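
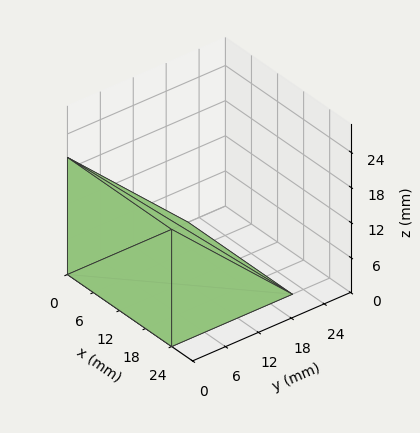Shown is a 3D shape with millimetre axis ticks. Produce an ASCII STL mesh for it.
Reading the render: the shape is a wedge (ramp): 24 × 22 mm base, rising to 20 mm along the y=0 edge and sloping linearly to z=0 at y=22 (dimensions read to the nearest mm from the axis ticks). For the STL, each face is triangulated and given an outward normal.

solid part
  facet normal 0.0000 0.0000 -1.0000
    outer loop
      vertex 24.00 22.00 0.00
      vertex 24.00 0.00 0.00
      vertex 0.00 0.00 0.00
    endloop
  endfacet
  facet normal 0.0000 0.0000 -1.0000
    outer loop
      vertex 0.00 22.00 0.00
      vertex 24.00 22.00 0.00
      vertex 0.00 0.00 0.00
    endloop
  endfacet
  facet normal 0.0000 -1.0000 0.0000
    outer loop
      vertex 0.00 0.00 0.00
      vertex 24.00 0.00 0.00
      vertex 24.00 0.00 20.00
    endloop
  endfacet
  facet normal 0.0000 -1.0000 0.0000
    outer loop
      vertex 0.00 0.00 0.00
      vertex 24.00 0.00 20.00
      vertex 0.00 0.00 20.00
    endloop
  endfacet
  facet normal 0.0000 0.6727 0.7399
    outer loop
      vertex 0.00 0.00 20.00
      vertex 24.00 0.00 20.00
      vertex 24.00 22.00 0.00
    endloop
  endfacet
  facet normal 0.0000 0.6727 0.7399
    outer loop
      vertex 0.00 0.00 20.00
      vertex 24.00 22.00 0.00
      vertex 0.00 22.00 0.00
    endloop
  endfacet
  facet normal -1.0000 0.0000 0.0000
    outer loop
      vertex 0.00 0.00 20.00
      vertex 0.00 22.00 0.00
      vertex 0.00 0.00 0.00
    endloop
  endfacet
  facet normal 1.0000 0.0000 0.0000
    outer loop
      vertex 24.00 0.00 0.00
      vertex 24.00 22.00 0.00
      vertex 24.00 0.00 20.00
    endloop
  endfacet
endsolid part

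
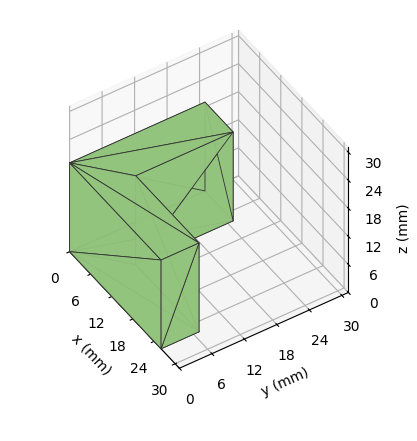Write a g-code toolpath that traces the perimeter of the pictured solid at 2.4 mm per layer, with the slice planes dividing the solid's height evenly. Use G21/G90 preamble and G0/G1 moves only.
Reading the render: the shape is an L-shaped prism: outer 26 × 25 mm, arm thicknesses ≈ 7 mm (horizontal) and 8 mm (vertical), extruded 19 mm in z (dimensions read to the nearest mm from the axis ticks). For the g-code, the solid's height is divided into equal slices at the stated Δz and each level perimeter traced with G1 moves after a G0 lift.

; perimeter-only toolpath
G21 ; units = mm
G90 ; absolute positioning
G28 ; home
; layer 1
G0 Z2.4
G0 X0.0 Y0.0
G1 X26.0 Y0.0
G1 X26.0 Y7.0
G1 X8.0 Y7.0
G1 X8.0 Y25.0
G1 X0.0 Y25.0
G1 X0.0 Y0.0
; layer 2
G0 Z4.8
G0 X0.0 Y0.0
G1 X26.0 Y0.0
G1 X26.0 Y7.0
G1 X8.0 Y7.0
G1 X8.0 Y25.0
G1 X0.0 Y25.0
G1 X0.0 Y0.0
; layer 3
G0 Z7.1
G0 X0.0 Y0.0
G1 X26.0 Y0.0
G1 X26.0 Y7.0
G1 X8.0 Y7.0
G1 X8.0 Y25.0
G1 X0.0 Y25.0
G1 X0.0 Y0.0
; layer 4
G0 Z9.5
G0 X0.0 Y0.0
G1 X26.0 Y0.0
G1 X26.0 Y7.0
G1 X8.0 Y7.0
G1 X8.0 Y25.0
G1 X0.0 Y25.0
G1 X0.0 Y0.0
; layer 5
G0 Z11.9
G0 X0.0 Y0.0
G1 X26.0 Y0.0
G1 X26.0 Y7.0
G1 X8.0 Y7.0
G1 X8.0 Y25.0
G1 X0.0 Y25.0
G1 X0.0 Y0.0
; layer 6
G0 Z14.2
G0 X0.0 Y0.0
G1 X26.0 Y0.0
G1 X26.0 Y7.0
G1 X8.0 Y7.0
G1 X8.0 Y25.0
G1 X0.0 Y25.0
G1 X0.0 Y0.0
; layer 7
G0 Z16.6
G0 X0.0 Y0.0
G1 X26.0 Y0.0
G1 X26.0 Y7.0
G1 X8.0 Y7.0
G1 X8.0 Y25.0
G1 X0.0 Y25.0
G1 X0.0 Y0.0
; layer 8
G0 Z19.0
G0 X0.0 Y0.0
G1 X26.0 Y0.0
G1 X26.0 Y7.0
G1 X8.0 Y7.0
G1 X8.0 Y25.0
G1 X0.0 Y25.0
G1 X0.0 Y0.0
M2 ; end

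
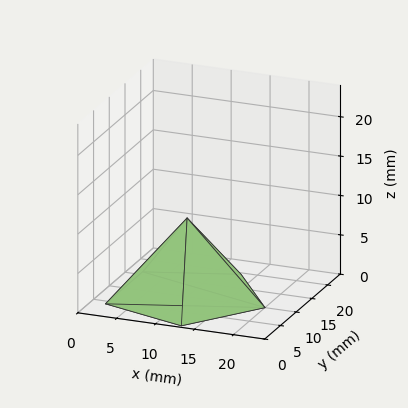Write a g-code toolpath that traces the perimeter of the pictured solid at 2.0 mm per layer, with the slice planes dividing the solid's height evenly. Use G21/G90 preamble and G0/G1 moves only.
Reading the render: the shape is a regular 5-sided pyramid, base circumscribed radius ≈ 10 mm, apex at z ≈ 10 mm (dimensions read to the nearest mm from the axis ticks). For the g-code, the solid's height is divided into equal slices at the stated Δz and each level perimeter traced with G1 moves after a G0 lift.

; perimeter-only toolpath
G21 ; units = mm
G90 ; absolute positioning
G28 ; home
; layer 1
G0 Z2.0
G0 X18.0 Y10.0
G1 X12.5 Y17.6
G1 X3.5 Y14.7
G1 X3.5 Y5.3
G1 X12.5 Y2.4
G1 X18.0 Y10.0
; layer 2
G0 Z4.0
G0 X16.0 Y10.0
G1 X11.9 Y15.7
G1 X5.1 Y13.5
G1 X5.1 Y6.5
G1 X11.9 Y4.3
G1 X16.0 Y10.0
; layer 3
G0 Z6.0
G0 X14.0 Y10.0
G1 X11.2 Y13.8
G1 X6.8 Y12.4
G1 X6.8 Y7.6
G1 X11.2 Y6.2
G1 X14.0 Y10.0
; layer 4
G0 Z8.0
G0 X12.0 Y10.0
G1 X10.6 Y11.9
G1 X8.4 Y11.2
G1 X8.4 Y8.8
G1 X10.6 Y8.1
G1 X12.0 Y10.0
M2 ; end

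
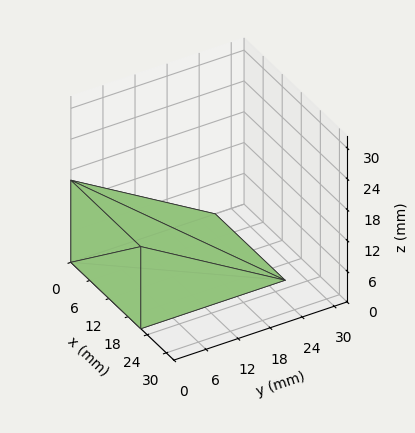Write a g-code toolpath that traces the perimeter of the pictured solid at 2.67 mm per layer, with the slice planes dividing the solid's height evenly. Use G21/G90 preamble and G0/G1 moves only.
Reading the render: the shape is a wedge (ramp): 22 × 27 mm base, rising to 16 mm along the y=0 edge and sloping linearly to z=0 at y=27 (dimensions read to the nearest mm from the axis ticks). For the g-code, the solid's height is divided into equal slices at the stated Δz and each level perimeter traced with G1 moves after a G0 lift.

; perimeter-only toolpath
G21 ; units = mm
G90 ; absolute positioning
G28 ; home
; layer 1
G0 Z2.67
G0 X0.00 Y0.00
G1 X22.00 Y0.00
G1 X22.00 Y22.50
G1 X0.00 Y22.50
G1 X0.00 Y0.00
; layer 2
G0 Z5.33
G0 X0.00 Y0.00
G1 X22.00 Y0.00
G1 X22.00 Y18.00
G1 X0.00 Y18.00
G1 X0.00 Y0.00
; layer 3
G0 Z8.00
G0 X0.00 Y0.00
G1 X22.00 Y0.00
G1 X22.00 Y13.50
G1 X0.00 Y13.50
G1 X0.00 Y0.00
; layer 4
G0 Z10.67
G0 X0.00 Y0.00
G1 X22.00 Y0.00
G1 X22.00 Y9.00
G1 X0.00 Y9.00
G1 X0.00 Y0.00
; layer 5
G0 Z13.33
G0 X0.00 Y0.00
G1 X22.00 Y0.00
G1 X22.00 Y4.50
G1 X0.00 Y4.50
G1 X0.00 Y0.00
M2 ; end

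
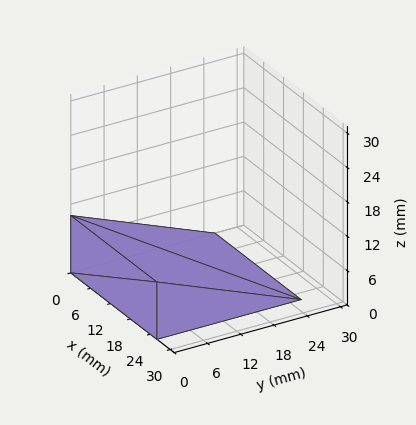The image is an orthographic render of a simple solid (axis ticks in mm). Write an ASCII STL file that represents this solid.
Reading the render: the shape is a wedge (ramp): 26 × 26 mm base, rising to 10 mm along the y=0 edge and sloping linearly to z=0 at y=26 (dimensions read to the nearest mm from the axis ticks). For the STL, each face is triangulated and given an outward normal.

solid part
  facet normal 0.0000 0.0000 -1.0000
    outer loop
      vertex 26.0 26.0 0.0
      vertex 26.0 0.0 0.0
      vertex 0.0 0.0 0.0
    endloop
  endfacet
  facet normal 0.0000 0.0000 -1.0000
    outer loop
      vertex 0.0 26.0 0.0
      vertex 26.0 26.0 0.0
      vertex 0.0 0.0 0.0
    endloop
  endfacet
  facet normal 0.0000 -1.0000 0.0000
    outer loop
      vertex 0.0 0.0 0.0
      vertex 26.0 0.0 0.0
      vertex 26.0 0.0 10.0
    endloop
  endfacet
  facet normal 0.0000 -1.0000 0.0000
    outer loop
      vertex 0.0 0.0 0.0
      vertex 26.0 0.0 10.0
      vertex 0.0 0.0 10.0
    endloop
  endfacet
  facet normal 0.0000 0.3590 0.9333
    outer loop
      vertex 0.0 0.0 10.0
      vertex 26.0 0.0 10.0
      vertex 26.0 26.0 0.0
    endloop
  endfacet
  facet normal 0.0000 0.3590 0.9333
    outer loop
      vertex 0.0 0.0 10.0
      vertex 26.0 26.0 0.0
      vertex 0.0 26.0 0.0
    endloop
  endfacet
  facet normal -1.0000 0.0000 0.0000
    outer loop
      vertex 0.0 0.0 10.0
      vertex 0.0 26.0 0.0
      vertex 0.0 0.0 0.0
    endloop
  endfacet
  facet normal 1.0000 0.0000 0.0000
    outer loop
      vertex 26.0 0.0 0.0
      vertex 26.0 26.0 0.0
      vertex 26.0 0.0 10.0
    endloop
  endfacet
endsolid part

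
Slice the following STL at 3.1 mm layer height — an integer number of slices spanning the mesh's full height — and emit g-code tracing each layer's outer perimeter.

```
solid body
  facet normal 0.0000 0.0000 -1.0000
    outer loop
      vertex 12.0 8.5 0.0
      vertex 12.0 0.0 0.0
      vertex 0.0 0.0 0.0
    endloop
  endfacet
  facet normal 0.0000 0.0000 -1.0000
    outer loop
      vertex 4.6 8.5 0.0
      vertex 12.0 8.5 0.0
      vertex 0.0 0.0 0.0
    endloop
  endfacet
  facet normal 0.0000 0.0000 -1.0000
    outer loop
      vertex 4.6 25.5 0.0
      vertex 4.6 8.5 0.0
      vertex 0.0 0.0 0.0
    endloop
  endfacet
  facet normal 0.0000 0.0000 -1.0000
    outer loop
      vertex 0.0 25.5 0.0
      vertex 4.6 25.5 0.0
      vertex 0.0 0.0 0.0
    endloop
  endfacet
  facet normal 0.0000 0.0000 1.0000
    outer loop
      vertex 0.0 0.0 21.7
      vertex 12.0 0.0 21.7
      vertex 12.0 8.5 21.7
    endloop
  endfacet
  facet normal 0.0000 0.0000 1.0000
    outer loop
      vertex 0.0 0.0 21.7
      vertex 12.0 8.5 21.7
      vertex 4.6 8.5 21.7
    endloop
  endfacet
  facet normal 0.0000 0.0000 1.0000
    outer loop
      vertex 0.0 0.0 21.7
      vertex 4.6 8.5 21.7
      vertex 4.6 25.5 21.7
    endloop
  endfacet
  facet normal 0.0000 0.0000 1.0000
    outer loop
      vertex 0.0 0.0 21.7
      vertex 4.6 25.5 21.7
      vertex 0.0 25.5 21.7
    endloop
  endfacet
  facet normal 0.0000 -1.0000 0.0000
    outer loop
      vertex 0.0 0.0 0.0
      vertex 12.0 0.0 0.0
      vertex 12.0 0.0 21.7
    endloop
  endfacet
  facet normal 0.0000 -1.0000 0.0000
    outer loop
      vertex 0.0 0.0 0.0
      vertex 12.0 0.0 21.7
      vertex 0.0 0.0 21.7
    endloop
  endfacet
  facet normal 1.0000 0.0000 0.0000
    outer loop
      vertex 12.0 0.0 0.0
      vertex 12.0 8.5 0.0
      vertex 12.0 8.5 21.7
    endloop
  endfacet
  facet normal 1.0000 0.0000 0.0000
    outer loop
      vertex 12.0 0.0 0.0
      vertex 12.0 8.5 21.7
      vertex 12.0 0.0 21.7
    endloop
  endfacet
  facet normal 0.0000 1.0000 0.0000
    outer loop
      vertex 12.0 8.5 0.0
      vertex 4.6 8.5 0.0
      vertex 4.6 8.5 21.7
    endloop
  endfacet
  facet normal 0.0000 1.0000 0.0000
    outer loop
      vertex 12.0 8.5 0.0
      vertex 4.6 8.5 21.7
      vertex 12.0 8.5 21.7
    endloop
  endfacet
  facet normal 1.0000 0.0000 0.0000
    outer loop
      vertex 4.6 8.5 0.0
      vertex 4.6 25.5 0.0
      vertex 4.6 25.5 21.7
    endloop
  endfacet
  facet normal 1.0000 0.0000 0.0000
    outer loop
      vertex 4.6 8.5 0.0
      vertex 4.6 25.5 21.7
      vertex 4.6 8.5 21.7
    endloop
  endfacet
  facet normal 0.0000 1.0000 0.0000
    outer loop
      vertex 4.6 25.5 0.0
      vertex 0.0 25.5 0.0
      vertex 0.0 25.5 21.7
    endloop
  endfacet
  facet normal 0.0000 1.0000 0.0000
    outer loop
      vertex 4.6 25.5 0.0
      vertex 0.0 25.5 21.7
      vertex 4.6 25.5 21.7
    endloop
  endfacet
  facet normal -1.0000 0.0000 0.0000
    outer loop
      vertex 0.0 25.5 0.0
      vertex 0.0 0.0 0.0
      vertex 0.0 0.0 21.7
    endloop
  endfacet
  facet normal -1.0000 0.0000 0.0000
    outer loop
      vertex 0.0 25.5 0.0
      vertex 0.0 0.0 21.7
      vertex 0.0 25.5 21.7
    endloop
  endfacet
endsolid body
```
; perimeter-only toolpath
G21 ; units = mm
G90 ; absolute positioning
G28 ; home
; layer 1
G0 Z3.1
G0 X0.0 Y0.0
G1 X12.0 Y0.0
G1 X12.0 Y8.5
G1 X4.6 Y8.5
G1 X4.6 Y25.5
G1 X0.0 Y25.5
G1 X0.0 Y0.0
; layer 2
G0 Z6.2
G0 X0.0 Y0.0
G1 X12.0 Y0.0
G1 X12.0 Y8.5
G1 X4.6 Y8.5
G1 X4.6 Y25.5
G1 X0.0 Y25.5
G1 X0.0 Y0.0
; layer 3
G0 Z9.3
G0 X0.0 Y0.0
G1 X12.0 Y0.0
G1 X12.0 Y8.5
G1 X4.6 Y8.5
G1 X4.6 Y25.5
G1 X0.0 Y25.5
G1 X0.0 Y0.0
; layer 4
G0 Z12.4
G0 X0.0 Y0.0
G1 X12.0 Y0.0
G1 X12.0 Y8.5
G1 X4.6 Y8.5
G1 X4.6 Y25.5
G1 X0.0 Y25.5
G1 X0.0 Y0.0
; layer 5
G0 Z15.5
G0 X0.0 Y0.0
G1 X12.0 Y0.0
G1 X12.0 Y8.5
G1 X4.6 Y8.5
G1 X4.6 Y25.5
G1 X0.0 Y25.5
G1 X0.0 Y0.0
; layer 6
G0 Z18.6
G0 X0.0 Y0.0
G1 X12.0 Y0.0
G1 X12.0 Y8.5
G1 X4.6 Y8.5
G1 X4.6 Y25.5
G1 X0.0 Y25.5
G1 X0.0 Y0.0
; layer 7
G0 Z21.7
G0 X0.0 Y0.0
G1 X12.0 Y0.0
G1 X12.0 Y8.5
G1 X4.6 Y8.5
G1 X4.6 Y25.5
G1 X0.0 Y25.5
G1 X0.0 Y0.0
M2 ; end

The solid is an L-shaped prism: outer 12 × 25.5 mm, arm thicknesses ≈ 8.5 mm (horizontal) and 4.6 mm (vertical), extruded 21.7 mm in z. Slicing at Δz = 3.1 mm — 7 equal slices spanning the solid's height, so layer i sits at z = i·h/7 — gives 7 non-empty perimeters. Each is a 6-segment closed polygon; G0 lifts to the layer z and rapids to the start vertex, then G1 traces the edges.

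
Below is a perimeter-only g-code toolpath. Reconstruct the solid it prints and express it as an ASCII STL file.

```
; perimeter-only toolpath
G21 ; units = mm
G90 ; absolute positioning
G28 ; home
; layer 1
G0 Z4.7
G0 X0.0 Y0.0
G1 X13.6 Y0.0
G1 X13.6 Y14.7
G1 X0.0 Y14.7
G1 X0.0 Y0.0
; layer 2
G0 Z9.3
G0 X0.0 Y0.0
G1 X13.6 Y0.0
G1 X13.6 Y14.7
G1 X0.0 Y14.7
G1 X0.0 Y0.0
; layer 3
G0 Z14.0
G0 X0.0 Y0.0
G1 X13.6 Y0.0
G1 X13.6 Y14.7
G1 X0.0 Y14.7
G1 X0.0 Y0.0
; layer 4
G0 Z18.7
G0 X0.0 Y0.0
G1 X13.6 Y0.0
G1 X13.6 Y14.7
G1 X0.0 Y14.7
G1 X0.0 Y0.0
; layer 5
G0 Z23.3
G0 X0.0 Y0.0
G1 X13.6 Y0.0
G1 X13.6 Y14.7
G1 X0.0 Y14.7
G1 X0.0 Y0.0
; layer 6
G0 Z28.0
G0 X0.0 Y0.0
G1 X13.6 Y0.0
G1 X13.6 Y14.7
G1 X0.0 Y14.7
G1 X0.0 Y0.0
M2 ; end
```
solid part
  facet normal 0.0000 0.0000 -1.0000
    outer loop
      vertex 13.6 14.7 0.0
      vertex 13.6 0.0 0.0
      vertex 0.0 0.0 0.0
    endloop
  endfacet
  facet normal 0.0000 0.0000 -1.0000
    outer loop
      vertex 0.0 14.7 0.0
      vertex 13.6 14.7 0.0
      vertex 0.0 0.0 0.0
    endloop
  endfacet
  facet normal 0.0000 0.0000 1.0000
    outer loop
      vertex 0.0 0.0 28.0
      vertex 13.6 0.0 28.0
      vertex 13.6 14.7 28.0
    endloop
  endfacet
  facet normal 0.0000 0.0000 1.0000
    outer loop
      vertex 0.0 0.0 28.0
      vertex 13.6 14.7 28.0
      vertex 0.0 14.7 28.0
    endloop
  endfacet
  facet normal 0.0000 -1.0000 0.0000
    outer loop
      vertex 0.0 0.0 0.0
      vertex 13.6 0.0 0.0
      vertex 13.6 0.0 28.0
    endloop
  endfacet
  facet normal 0.0000 -1.0000 0.0000
    outer loop
      vertex 0.0 0.0 0.0
      vertex 13.6 0.0 28.0
      vertex 0.0 0.0 28.0
    endloop
  endfacet
  facet normal 0.0000 1.0000 0.0000
    outer loop
      vertex 13.6 14.7 28.0
      vertex 13.6 14.7 0.0
      vertex 0.0 14.7 0.0
    endloop
  endfacet
  facet normal 0.0000 1.0000 0.0000
    outer loop
      vertex 0.0 14.7 28.0
      vertex 13.6 14.7 28.0
      vertex 0.0 14.7 0.0
    endloop
  endfacet
  facet normal -1.0000 0.0000 0.0000
    outer loop
      vertex 0.0 14.7 28.0
      vertex 0.0 14.7 0.0
      vertex 0.0 0.0 0.0
    endloop
  endfacet
  facet normal -1.0000 0.0000 0.0000
    outer loop
      vertex 0.0 0.0 28.0
      vertex 0.0 14.7 28.0
      vertex 0.0 0.0 0.0
    endloop
  endfacet
  facet normal 1.0000 0.0000 0.0000
    outer loop
      vertex 13.6 0.0 0.0
      vertex 13.6 14.7 0.0
      vertex 13.6 14.7 28.0
    endloop
  endfacet
  facet normal 1.0000 0.0000 0.0000
    outer loop
      vertex 13.6 0.0 0.0
      vertex 13.6 14.7 28.0
      vertex 13.6 0.0 28.0
    endloop
  endfacet
endsolid part

The G0 Z moves step by Δz≈4.7 mm. Every layer's G1 loop is the same polygon, so the solid is a straight extrusion of it from z=0 to z≈28. Closing with flat bottom and top caps and triangulating gives 12 facets — a rectangular box, roughly 13.6 × 14.7 mm footprint and 28 mm tall.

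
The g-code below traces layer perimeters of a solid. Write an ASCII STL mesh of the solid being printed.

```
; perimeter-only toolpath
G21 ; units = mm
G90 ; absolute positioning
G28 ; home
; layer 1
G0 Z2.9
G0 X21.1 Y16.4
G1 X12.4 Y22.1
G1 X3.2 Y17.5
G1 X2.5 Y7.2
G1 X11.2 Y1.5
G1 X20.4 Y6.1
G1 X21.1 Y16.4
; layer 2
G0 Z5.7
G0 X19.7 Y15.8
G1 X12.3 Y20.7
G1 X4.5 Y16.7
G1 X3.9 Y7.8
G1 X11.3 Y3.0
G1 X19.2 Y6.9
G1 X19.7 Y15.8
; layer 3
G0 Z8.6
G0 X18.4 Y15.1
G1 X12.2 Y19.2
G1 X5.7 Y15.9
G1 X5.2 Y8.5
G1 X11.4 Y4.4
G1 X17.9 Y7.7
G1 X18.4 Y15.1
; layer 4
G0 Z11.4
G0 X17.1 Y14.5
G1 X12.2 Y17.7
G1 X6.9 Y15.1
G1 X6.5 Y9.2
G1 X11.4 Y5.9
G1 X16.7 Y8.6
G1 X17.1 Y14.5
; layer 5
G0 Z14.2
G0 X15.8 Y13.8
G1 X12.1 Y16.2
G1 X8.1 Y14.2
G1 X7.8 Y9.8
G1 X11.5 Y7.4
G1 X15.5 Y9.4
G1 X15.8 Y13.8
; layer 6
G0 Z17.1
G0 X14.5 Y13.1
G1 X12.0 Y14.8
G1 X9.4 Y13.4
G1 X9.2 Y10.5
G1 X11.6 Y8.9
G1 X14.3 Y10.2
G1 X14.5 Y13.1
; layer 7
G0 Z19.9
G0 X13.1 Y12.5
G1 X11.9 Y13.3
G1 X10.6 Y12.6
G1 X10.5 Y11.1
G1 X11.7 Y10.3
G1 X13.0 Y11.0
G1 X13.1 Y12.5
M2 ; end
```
solid part
  facet normal 0.0000 0.0000 -1.0000
    outer loop
      vertex 2.0 18.3 0.0
      vertex 12.5 23.6 0.0
      vertex 22.4 17.1 0.0
    endloop
  endfacet
  facet normal 0.0000 0.0000 -1.0000
    outer loop
      vertex 1.2 6.5 0.0
      vertex 2.0 18.3 0.0
      vertex 22.4 17.1 0.0
    endloop
  endfacet
  facet normal 0.0000 0.0000 -1.0000
    outer loop
      vertex 11.1 0.0 0.0
      vertex 1.2 6.5 0.0
      vertex 22.4 17.1 0.0
    endloop
  endfacet
  facet normal 0.0000 0.0000 -1.0000
    outer loop
      vertex 21.6 5.3 0.0
      vertex 11.1 0.0 0.0
      vertex 22.4 17.1 0.0
    endloop
  endfacet
  facet normal 0.5006 0.7624 0.4100
    outer loop
      vertex 22.4 17.1 0.0
      vertex 12.5 23.6 0.0
      vertex 11.8 11.8 22.8
    endloop
  endfacet
  facet normal -0.4112 0.8146 0.4090
    outer loop
      vertex 12.5 23.6 0.0
      vertex 2.0 18.3 0.0
      vertex 11.8 11.8 22.8
    endloop
  endfacet
  facet normal -0.9105 0.0617 0.4089
    outer loop
      vertex 2.0 18.3 0.0
      vertex 1.2 6.5 0.0
      vertex 11.8 11.8 22.8
    endloop
  endfacet
  facet normal -0.5006 -0.7624 0.4100
    outer loop
      vertex 1.2 6.5 0.0
      vertex 11.1 0.0 0.0
      vertex 11.8 11.8 22.8
    endloop
  endfacet
  facet normal 0.4112 -0.8146 0.4090
    outer loop
      vertex 11.1 0.0 0.0
      vertex 21.6 5.3 0.0
      vertex 11.8 11.8 22.8
    endloop
  endfacet
  facet normal 0.9105 -0.0617 0.4089
    outer loop
      vertex 21.6 5.3 0.0
      vertex 22.4 17.1 0.0
      vertex 11.8 11.8 22.8
    endloop
  endfacet
endsolid part

The G0 Z moves step by Δz≈2.9 mm. The G1 loops shrink linearly with z, so the solid tapers from its base footprint up to z≈22.8. Closing with a flat bottom cap and the tapered top and triangulating gives 10 facets — a regular 6-sided pyramid, base circumscribed radius ≈ 11.8 mm, apex at z ≈ 22.8 mm.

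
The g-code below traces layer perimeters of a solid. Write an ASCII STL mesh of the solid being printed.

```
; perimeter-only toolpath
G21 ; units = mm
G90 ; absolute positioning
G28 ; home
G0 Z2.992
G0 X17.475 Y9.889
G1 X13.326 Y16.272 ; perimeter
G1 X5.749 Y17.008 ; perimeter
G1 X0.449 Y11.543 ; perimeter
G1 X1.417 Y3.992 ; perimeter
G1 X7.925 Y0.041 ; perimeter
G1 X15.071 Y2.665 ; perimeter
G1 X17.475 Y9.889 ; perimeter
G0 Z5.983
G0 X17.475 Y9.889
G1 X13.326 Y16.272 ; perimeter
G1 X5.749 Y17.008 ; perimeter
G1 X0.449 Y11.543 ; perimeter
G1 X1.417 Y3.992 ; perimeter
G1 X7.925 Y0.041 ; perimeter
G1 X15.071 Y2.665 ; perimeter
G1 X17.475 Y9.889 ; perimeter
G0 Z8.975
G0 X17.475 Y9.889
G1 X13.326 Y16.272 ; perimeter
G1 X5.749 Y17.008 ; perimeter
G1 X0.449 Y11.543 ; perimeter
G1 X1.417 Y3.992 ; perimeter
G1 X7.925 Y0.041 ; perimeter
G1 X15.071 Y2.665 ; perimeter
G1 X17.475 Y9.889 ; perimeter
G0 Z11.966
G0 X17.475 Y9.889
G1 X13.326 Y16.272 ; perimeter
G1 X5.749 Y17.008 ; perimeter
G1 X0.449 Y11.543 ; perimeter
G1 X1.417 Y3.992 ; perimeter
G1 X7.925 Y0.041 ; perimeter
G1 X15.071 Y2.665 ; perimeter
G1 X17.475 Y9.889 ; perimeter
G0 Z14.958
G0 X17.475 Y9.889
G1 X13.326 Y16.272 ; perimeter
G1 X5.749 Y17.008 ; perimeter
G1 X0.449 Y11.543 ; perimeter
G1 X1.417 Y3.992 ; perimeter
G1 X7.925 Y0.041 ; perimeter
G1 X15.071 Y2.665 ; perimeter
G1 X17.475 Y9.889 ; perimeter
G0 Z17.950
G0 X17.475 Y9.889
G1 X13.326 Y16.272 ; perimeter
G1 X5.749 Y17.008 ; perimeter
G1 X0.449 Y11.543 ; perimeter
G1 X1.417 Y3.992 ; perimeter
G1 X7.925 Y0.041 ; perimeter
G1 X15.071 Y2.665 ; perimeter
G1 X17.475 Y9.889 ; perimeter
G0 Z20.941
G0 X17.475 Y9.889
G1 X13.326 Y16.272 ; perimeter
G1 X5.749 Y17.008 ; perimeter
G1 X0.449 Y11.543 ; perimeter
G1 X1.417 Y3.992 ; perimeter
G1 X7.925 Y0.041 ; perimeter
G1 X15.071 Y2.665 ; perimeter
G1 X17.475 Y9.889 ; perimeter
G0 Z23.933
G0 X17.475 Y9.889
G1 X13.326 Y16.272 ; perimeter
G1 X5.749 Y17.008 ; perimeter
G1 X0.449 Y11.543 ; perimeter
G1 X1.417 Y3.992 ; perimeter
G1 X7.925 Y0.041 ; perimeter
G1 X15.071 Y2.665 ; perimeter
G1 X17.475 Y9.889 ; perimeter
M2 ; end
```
solid part
  facet normal 0.0000 0.0000 -1.0000
    outer loop
      vertex 5.749 17.008 0.000
      vertex 13.326 16.272 0.000
      vertex 17.475 9.889 0.000
    endloop
  endfacet
  facet normal 0.0000 0.0000 -1.0000
    outer loop
      vertex 0.449 11.543 0.000
      vertex 5.749 17.008 0.000
      vertex 17.475 9.889 0.000
    endloop
  endfacet
  facet normal 0.0000 0.0000 -1.0000
    outer loop
      vertex 1.417 3.992 0.000
      vertex 0.449 11.543 0.000
      vertex 17.475 9.889 0.000
    endloop
  endfacet
  facet normal 0.0000 0.0000 -1.0000
    outer loop
      vertex 7.925 0.041 0.000
      vertex 1.417 3.992 0.000
      vertex 17.475 9.889 0.000
    endloop
  endfacet
  facet normal 0.0000 0.0000 -1.0000
    outer loop
      vertex 15.071 2.665 0.000
      vertex 7.925 0.041 0.000
      vertex 17.475 9.889 0.000
    endloop
  endfacet
  facet normal 0.0000 0.0000 1.0000
    outer loop
      vertex 17.475 9.889 23.933
      vertex 13.326 16.272 23.933
      vertex 5.749 17.008 23.933
    endloop
  endfacet
  facet normal 0.0000 0.0000 1.0000
    outer loop
      vertex 17.475 9.889 23.933
      vertex 5.749 17.008 23.933
      vertex 0.449 11.543 23.933
    endloop
  endfacet
  facet normal 0.0000 0.0000 1.0000
    outer loop
      vertex 17.475 9.889 23.933
      vertex 0.449 11.543 23.933
      vertex 1.417 3.992 23.933
    endloop
  endfacet
  facet normal 0.0000 0.0000 1.0000
    outer loop
      vertex 17.475 9.889 23.933
      vertex 1.417 3.992 23.933
      vertex 7.925 0.041 23.933
    endloop
  endfacet
  facet normal 0.0000 0.0000 1.0000
    outer loop
      vertex 17.475 9.889 23.933
      vertex 7.925 0.041 23.933
      vertex 15.071 2.665 23.933
    endloop
  endfacet
  facet normal 0.8384 0.5450 0.0000
    outer loop
      vertex 17.475 9.889 0.000
      vertex 13.326 16.272 0.000
      vertex 13.326 16.272 23.933
    endloop
  endfacet
  facet normal 0.8384 0.5450 0.0000
    outer loop
      vertex 17.475 9.889 0.000
      vertex 13.326 16.272 23.933
      vertex 17.475 9.889 23.933
    endloop
  endfacet
  facet normal 0.0967 0.9953 0.0000
    outer loop
      vertex 13.326 16.272 0.000
      vertex 5.749 17.008 0.000
      vertex 5.749 17.008 23.933
    endloop
  endfacet
  facet normal 0.0967 0.9953 0.0000
    outer loop
      vertex 13.326 16.272 0.000
      vertex 5.749 17.008 23.933
      vertex 13.326 16.272 23.933
    endloop
  endfacet
  facet normal -0.7179 0.6962 0.0000
    outer loop
      vertex 5.749 17.008 0.000
      vertex 0.449 11.543 0.000
      vertex 0.449 11.543 23.933
    endloop
  endfacet
  facet normal -0.7179 0.6962 0.0000
    outer loop
      vertex 5.749 17.008 0.000
      vertex 0.449 11.543 23.933
      vertex 5.749 17.008 23.933
    endloop
  endfacet
  facet normal -0.9919 -0.1272 0.0000
    outer loop
      vertex 0.449 11.543 0.000
      vertex 1.417 3.992 0.000
      vertex 1.417 3.992 23.933
    endloop
  endfacet
  facet normal -0.9919 -0.1272 0.0000
    outer loop
      vertex 0.449 11.543 0.000
      vertex 1.417 3.992 23.933
      vertex 0.449 11.543 23.933
    endloop
  endfacet
  facet normal -0.5190 -0.8548 0.0000
    outer loop
      vertex 1.417 3.992 0.000
      vertex 7.925 0.041 0.000
      vertex 7.925 0.041 23.933
    endloop
  endfacet
  facet normal -0.5190 -0.8548 0.0000
    outer loop
      vertex 1.417 3.992 0.000
      vertex 7.925 0.041 23.933
      vertex 1.417 3.992 23.933
    endloop
  endfacet
  facet normal 0.3447 -0.9387 0.0000
    outer loop
      vertex 7.925 0.041 0.000
      vertex 15.071 2.665 0.000
      vertex 15.071 2.665 23.933
    endloop
  endfacet
  facet normal 0.3447 -0.9387 0.0000
    outer loop
      vertex 7.925 0.041 0.000
      vertex 15.071 2.665 23.933
      vertex 7.925 0.041 23.933
    endloop
  endfacet
  facet normal 0.9488 -0.3158 0.0000
    outer loop
      vertex 15.071 2.665 0.000
      vertex 17.475 9.889 0.000
      vertex 17.475 9.889 23.933
    endloop
  endfacet
  facet normal 0.9488 -0.3158 0.0000
    outer loop
      vertex 15.071 2.665 0.000
      vertex 17.475 9.889 23.933
      vertex 15.071 2.665 23.933
    endloop
  endfacet
endsolid part

The G0 Z moves step by Δz≈2.992 mm. Every layer's G1 loop is the same polygon, so the solid is a straight extrusion of it from z=0 to z≈23.9. Closing with flat bottom and top caps and triangulating gives 24 facets — a regular 7-sided prism (a cylinder approximated with 7 flat sides), circumscribed radius ≈ 8.77 mm, height ≈ 23.9 mm.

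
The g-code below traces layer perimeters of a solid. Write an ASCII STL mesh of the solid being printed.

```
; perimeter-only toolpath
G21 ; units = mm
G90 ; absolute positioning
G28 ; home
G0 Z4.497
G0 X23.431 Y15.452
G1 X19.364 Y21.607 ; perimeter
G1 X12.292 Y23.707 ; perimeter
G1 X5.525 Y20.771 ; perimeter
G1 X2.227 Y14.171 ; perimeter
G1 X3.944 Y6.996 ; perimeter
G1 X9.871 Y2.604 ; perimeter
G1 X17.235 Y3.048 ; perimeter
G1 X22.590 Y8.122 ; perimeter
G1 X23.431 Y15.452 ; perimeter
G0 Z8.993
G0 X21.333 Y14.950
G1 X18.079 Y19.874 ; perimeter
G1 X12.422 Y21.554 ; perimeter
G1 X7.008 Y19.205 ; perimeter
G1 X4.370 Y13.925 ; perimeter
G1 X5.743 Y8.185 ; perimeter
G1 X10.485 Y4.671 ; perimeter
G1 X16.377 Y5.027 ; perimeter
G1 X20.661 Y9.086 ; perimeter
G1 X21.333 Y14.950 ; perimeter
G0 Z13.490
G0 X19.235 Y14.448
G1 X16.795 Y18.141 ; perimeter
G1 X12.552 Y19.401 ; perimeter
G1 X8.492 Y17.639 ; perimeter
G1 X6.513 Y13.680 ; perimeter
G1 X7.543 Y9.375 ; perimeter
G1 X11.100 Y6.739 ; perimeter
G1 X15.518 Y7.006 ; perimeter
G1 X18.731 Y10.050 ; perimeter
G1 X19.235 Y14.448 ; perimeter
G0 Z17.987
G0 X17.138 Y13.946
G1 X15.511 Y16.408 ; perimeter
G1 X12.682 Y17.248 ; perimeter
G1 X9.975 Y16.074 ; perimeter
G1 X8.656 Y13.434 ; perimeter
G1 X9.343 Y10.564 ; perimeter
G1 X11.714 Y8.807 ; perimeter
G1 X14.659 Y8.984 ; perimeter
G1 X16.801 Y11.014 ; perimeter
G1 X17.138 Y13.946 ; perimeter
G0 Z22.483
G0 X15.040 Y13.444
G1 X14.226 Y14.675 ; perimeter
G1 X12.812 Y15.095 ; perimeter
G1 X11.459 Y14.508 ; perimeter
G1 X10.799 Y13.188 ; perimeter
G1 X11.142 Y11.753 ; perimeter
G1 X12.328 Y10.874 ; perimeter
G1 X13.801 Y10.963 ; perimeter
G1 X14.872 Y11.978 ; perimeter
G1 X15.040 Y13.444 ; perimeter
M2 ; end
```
solid part
  facet normal 0.0000 0.0000 -1.0000
    outer loop
      vertex 12.162 25.860 0.000
      vertex 20.648 23.340 0.000
      vertex 25.529 15.954 0.000
    endloop
  endfacet
  facet normal 0.0000 0.0000 -1.0000
    outer loop
      vertex 4.041 22.337 0.000
      vertex 12.162 25.860 0.000
      vertex 25.529 15.954 0.000
    endloop
  endfacet
  facet normal 0.0000 0.0000 -1.0000
    outer loop
      vertex 0.084 14.417 0.000
      vertex 4.041 22.337 0.000
      vertex 25.529 15.954 0.000
    endloop
  endfacet
  facet normal 0.0000 0.0000 -1.0000
    outer loop
      vertex 2.144 5.807 0.000
      vertex 0.084 14.417 0.000
      vertex 25.529 15.954 0.000
    endloop
  endfacet
  facet normal 0.0000 0.0000 -1.0000
    outer loop
      vertex 9.257 0.536 0.000
      vertex 2.144 5.807 0.000
      vertex 25.529 15.954 0.000
    endloop
  endfacet
  facet normal 0.0000 0.0000 -1.0000
    outer loop
      vertex 18.094 1.069 0.000
      vertex 9.257 0.536 0.000
      vertex 25.529 15.954 0.000
    endloop
  endfacet
  facet normal 0.0000 0.0000 -1.0000
    outer loop
      vertex 24.520 7.158 0.000
      vertex 18.094 1.069 0.000
      vertex 25.529 15.954 0.000
    endloop
  endfacet
  facet normal 0.7606 0.5026 0.4109
    outer loop
      vertex 25.529 15.954 0.000
      vertex 20.648 23.340 0.000
      vertex 12.942 12.942 26.980
    endloop
  endfacet
  facet normal 0.2595 0.8739 0.4109
    outer loop
      vertex 20.648 23.340 0.000
      vertex 12.162 25.860 0.000
      vertex 12.942 12.942 26.980
    endloop
  endfacet
  facet normal -0.3628 0.8364 0.4109
    outer loop
      vertex 12.162 25.860 0.000
      vertex 4.041 22.337 0.000
      vertex 12.942 12.942 26.980
    endloop
  endfacet
  facet normal -0.8155 0.4075 0.4109
    outer loop
      vertex 4.041 22.337 0.000
      vertex 0.084 14.417 0.000
      vertex 12.942 12.942 26.980
    endloop
  endfacet
  facet normal -0.8866 -0.2121 0.4110
    outer loop
      vertex 0.084 14.417 0.000
      vertex 2.144 5.807 0.000
      vertex 12.942 12.942 26.980
    endloop
  endfacet
  facet normal -0.5428 -0.7325 0.4109
    outer loop
      vertex 2.144 5.807 0.000
      vertex 9.257 0.536 0.000
      vertex 12.942 12.942 26.980
    endloop
  endfacet
  facet normal 0.0549 -0.9100 0.4109
    outer loop
      vertex 9.257 0.536 0.000
      vertex 18.094 1.069 0.000
      vertex 12.942 12.942 26.980
    endloop
  endfacet
  facet normal 0.6271 -0.6618 0.4110
    outer loop
      vertex 18.094 1.069 0.000
      vertex 24.520 7.158 0.000
      vertex 12.942 12.942 26.980
    endloop
  endfacet
  facet normal 0.9057 -0.1039 0.4109
    outer loop
      vertex 24.520 7.158 0.000
      vertex 25.529 15.954 0.000
      vertex 12.942 12.942 26.980
    endloop
  endfacet
endsolid part

The G0 Z moves step by Δz≈4.497 mm. The G1 loops shrink linearly with z, so the solid tapers from its base footprint up to z≈27. Closing with a flat bottom cap and the tapered top and triangulating gives 16 facets — a regular 9-sided pyramid, base circumscribed radius ≈ 12.9 mm, apex at z ≈ 27 mm.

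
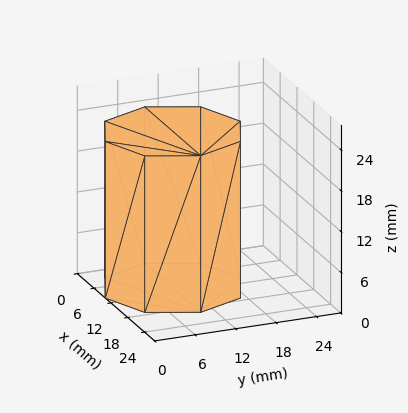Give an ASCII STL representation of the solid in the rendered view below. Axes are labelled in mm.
Reading the render: the shape is a regular 8-sided prism (a cylinder approximated with 8 flat sides), circumscribed radius ≈ 10 mm, height ≈ 23 mm (dimensions read to the nearest mm from the axis ticks). For the STL, each face is triangulated and given an outward normal.

solid part
  facet normal 0.0000 0.0000 -1.0000
    outer loop
      vertex 10.0 20.0 0.0
      vertex 17.1 17.1 0.0
      vertex 20.0 10.0 0.0
    endloop
  endfacet
  facet normal 0.0000 0.0000 -1.0000
    outer loop
      vertex 2.9 17.1 0.0
      vertex 10.0 20.0 0.0
      vertex 20.0 10.0 0.0
    endloop
  endfacet
  facet normal 0.0000 0.0000 -1.0000
    outer loop
      vertex 0.0 10.0 0.0
      vertex 2.9 17.1 0.0
      vertex 20.0 10.0 0.0
    endloop
  endfacet
  facet normal 0.0000 0.0000 -1.0000
    outer loop
      vertex 2.9 2.9 0.0
      vertex 0.0 10.0 0.0
      vertex 20.0 10.0 0.0
    endloop
  endfacet
  facet normal 0.0000 0.0000 -1.0000
    outer loop
      vertex 10.0 0.0 0.0
      vertex 2.9 2.9 0.0
      vertex 20.0 10.0 0.0
    endloop
  endfacet
  facet normal 0.0000 0.0000 -1.0000
    outer loop
      vertex 17.1 2.9 0.0
      vertex 10.0 0.0 0.0
      vertex 20.0 10.0 0.0
    endloop
  endfacet
  facet normal 0.0000 0.0000 1.0000
    outer loop
      vertex 20.0 10.0 23.0
      vertex 17.1 17.1 23.0
      vertex 10.0 20.0 23.0
    endloop
  endfacet
  facet normal 0.0000 0.0000 1.0000
    outer loop
      vertex 20.0 10.0 23.0
      vertex 10.0 20.0 23.0
      vertex 2.9 17.1 23.0
    endloop
  endfacet
  facet normal 0.0000 0.0000 1.0000
    outer loop
      vertex 20.0 10.0 23.0
      vertex 2.9 17.1 23.0
      vertex 0.0 10.0 23.0
    endloop
  endfacet
  facet normal 0.0000 0.0000 1.0000
    outer loop
      vertex 20.0 10.0 23.0
      vertex 0.0 10.0 23.0
      vertex 2.9 2.9 23.0
    endloop
  endfacet
  facet normal 0.0000 0.0000 1.0000
    outer loop
      vertex 20.0 10.0 23.0
      vertex 2.9 2.9 23.0
      vertex 10.0 0.0 23.0
    endloop
  endfacet
  facet normal 0.0000 0.0000 1.0000
    outer loop
      vertex 20.0 10.0 23.0
      vertex 10.0 0.0 23.0
      vertex 17.1 2.9 23.0
    endloop
  endfacet
  facet normal 0.9258 0.3781 0.0000
    outer loop
      vertex 20.0 10.0 0.0
      vertex 17.1 17.1 0.0
      vertex 17.1 17.1 23.0
    endloop
  endfacet
  facet normal 0.9258 0.3781 0.0000
    outer loop
      vertex 20.0 10.0 0.0
      vertex 17.1 17.1 23.0
      vertex 20.0 10.0 23.0
    endloop
  endfacet
  facet normal 0.3781 0.9258 0.0000
    outer loop
      vertex 17.1 17.1 0.0
      vertex 10.0 20.0 0.0
      vertex 10.0 20.0 23.0
    endloop
  endfacet
  facet normal 0.3781 0.9258 0.0000
    outer loop
      vertex 17.1 17.1 0.0
      vertex 10.0 20.0 23.0
      vertex 17.1 17.1 23.0
    endloop
  endfacet
  facet normal -0.3781 0.9258 0.0000
    outer loop
      vertex 10.0 20.0 0.0
      vertex 2.9 17.1 0.0
      vertex 2.9 17.1 23.0
    endloop
  endfacet
  facet normal -0.3781 0.9258 0.0000
    outer loop
      vertex 10.0 20.0 0.0
      vertex 2.9 17.1 23.0
      vertex 10.0 20.0 23.0
    endloop
  endfacet
  facet normal -0.9258 0.3781 0.0000
    outer loop
      vertex 2.9 17.1 0.0
      vertex 0.0 10.0 0.0
      vertex 0.0 10.0 23.0
    endloop
  endfacet
  facet normal -0.9258 0.3781 0.0000
    outer loop
      vertex 2.9 17.1 0.0
      vertex 0.0 10.0 23.0
      vertex 2.9 17.1 23.0
    endloop
  endfacet
  facet normal -0.9258 -0.3781 0.0000
    outer loop
      vertex 0.0 10.0 0.0
      vertex 2.9 2.9 0.0
      vertex 2.9 2.9 23.0
    endloop
  endfacet
  facet normal -0.9258 -0.3781 0.0000
    outer loop
      vertex 0.0 10.0 0.0
      vertex 2.9 2.9 23.0
      vertex 0.0 10.0 23.0
    endloop
  endfacet
  facet normal -0.3781 -0.9258 0.0000
    outer loop
      vertex 2.9 2.9 0.0
      vertex 10.0 0.0 0.0
      vertex 10.0 0.0 23.0
    endloop
  endfacet
  facet normal -0.3781 -0.9258 0.0000
    outer loop
      vertex 2.9 2.9 0.0
      vertex 10.0 0.0 23.0
      vertex 2.9 2.9 23.0
    endloop
  endfacet
  facet normal 0.3781 -0.9258 0.0000
    outer loop
      vertex 10.0 0.0 0.0
      vertex 17.1 2.9 0.0
      vertex 17.1 2.9 23.0
    endloop
  endfacet
  facet normal 0.3781 -0.9258 0.0000
    outer loop
      vertex 10.0 0.0 0.0
      vertex 17.1 2.9 23.0
      vertex 10.0 0.0 23.0
    endloop
  endfacet
  facet normal 0.9258 -0.3781 0.0000
    outer loop
      vertex 17.1 2.9 0.0
      vertex 20.0 10.0 0.0
      vertex 20.0 10.0 23.0
    endloop
  endfacet
  facet normal 0.9258 -0.3781 0.0000
    outer loop
      vertex 17.1 2.9 0.0
      vertex 20.0 10.0 23.0
      vertex 17.1 2.9 23.0
    endloop
  endfacet
endsolid part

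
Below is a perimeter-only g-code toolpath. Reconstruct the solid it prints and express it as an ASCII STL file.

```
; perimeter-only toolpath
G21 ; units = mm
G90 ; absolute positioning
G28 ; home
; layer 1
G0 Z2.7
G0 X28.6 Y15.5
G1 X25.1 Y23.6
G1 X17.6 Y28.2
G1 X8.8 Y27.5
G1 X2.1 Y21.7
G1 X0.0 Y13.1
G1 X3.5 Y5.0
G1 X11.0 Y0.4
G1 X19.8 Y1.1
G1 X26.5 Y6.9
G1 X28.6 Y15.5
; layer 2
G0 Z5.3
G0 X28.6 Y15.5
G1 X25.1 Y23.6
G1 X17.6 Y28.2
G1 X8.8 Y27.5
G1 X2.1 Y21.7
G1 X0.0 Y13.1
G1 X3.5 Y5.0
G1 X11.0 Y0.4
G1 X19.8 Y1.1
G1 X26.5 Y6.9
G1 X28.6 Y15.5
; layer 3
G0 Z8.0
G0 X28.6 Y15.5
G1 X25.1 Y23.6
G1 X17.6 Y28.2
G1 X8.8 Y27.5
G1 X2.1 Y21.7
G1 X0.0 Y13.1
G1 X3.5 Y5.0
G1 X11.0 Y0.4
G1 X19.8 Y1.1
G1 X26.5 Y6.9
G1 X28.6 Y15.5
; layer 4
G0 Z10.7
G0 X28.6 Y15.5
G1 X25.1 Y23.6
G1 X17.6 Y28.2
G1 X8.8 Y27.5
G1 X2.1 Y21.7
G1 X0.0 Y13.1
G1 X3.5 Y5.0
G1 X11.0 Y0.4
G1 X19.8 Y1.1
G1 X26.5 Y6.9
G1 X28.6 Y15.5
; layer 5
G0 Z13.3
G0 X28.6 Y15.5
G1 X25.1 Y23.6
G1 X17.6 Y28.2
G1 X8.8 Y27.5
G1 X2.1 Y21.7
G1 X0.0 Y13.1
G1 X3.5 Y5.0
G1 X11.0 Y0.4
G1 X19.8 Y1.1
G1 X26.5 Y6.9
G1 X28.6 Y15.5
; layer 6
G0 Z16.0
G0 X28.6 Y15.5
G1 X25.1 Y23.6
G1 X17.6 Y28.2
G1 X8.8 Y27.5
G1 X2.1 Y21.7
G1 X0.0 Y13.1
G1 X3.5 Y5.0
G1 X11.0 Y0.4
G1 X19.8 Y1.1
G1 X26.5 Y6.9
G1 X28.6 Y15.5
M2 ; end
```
solid part
  facet normal 0.0000 0.0000 -1.0000
    outer loop
      vertex 17.6 28.2 0.0
      vertex 25.1 23.6 0.0
      vertex 28.6 15.5 0.0
    endloop
  endfacet
  facet normal 0.0000 0.0000 -1.0000
    outer loop
      vertex 8.8 27.5 0.0
      vertex 17.6 28.2 0.0
      vertex 28.6 15.5 0.0
    endloop
  endfacet
  facet normal 0.0000 0.0000 -1.0000
    outer loop
      vertex 2.1 21.7 0.0
      vertex 8.8 27.5 0.0
      vertex 28.6 15.5 0.0
    endloop
  endfacet
  facet normal 0.0000 0.0000 -1.0000
    outer loop
      vertex 0.0 13.1 0.0
      vertex 2.1 21.7 0.0
      vertex 28.6 15.5 0.0
    endloop
  endfacet
  facet normal 0.0000 0.0000 -1.0000
    outer loop
      vertex 3.5 5.0 0.0
      vertex 0.0 13.1 0.0
      vertex 28.6 15.5 0.0
    endloop
  endfacet
  facet normal 0.0000 0.0000 -1.0000
    outer loop
      vertex 11.0 0.4 0.0
      vertex 3.5 5.0 0.0
      vertex 28.6 15.5 0.0
    endloop
  endfacet
  facet normal 0.0000 0.0000 -1.0000
    outer loop
      vertex 19.8 1.1 0.0
      vertex 11.0 0.4 0.0
      vertex 28.6 15.5 0.0
    endloop
  endfacet
  facet normal 0.0000 0.0000 -1.0000
    outer loop
      vertex 26.5 6.9 0.0
      vertex 19.8 1.1 0.0
      vertex 28.6 15.5 0.0
    endloop
  endfacet
  facet normal 0.0000 0.0000 1.0000
    outer loop
      vertex 28.6 15.5 16.0
      vertex 25.1 23.6 16.0
      vertex 17.6 28.2 16.0
    endloop
  endfacet
  facet normal 0.0000 0.0000 1.0000
    outer loop
      vertex 28.6 15.5 16.0
      vertex 17.6 28.2 16.0
      vertex 8.8 27.5 16.0
    endloop
  endfacet
  facet normal 0.0000 0.0000 1.0000
    outer loop
      vertex 28.6 15.5 16.0
      vertex 8.8 27.5 16.0
      vertex 2.1 21.7 16.0
    endloop
  endfacet
  facet normal 0.0000 0.0000 1.0000
    outer loop
      vertex 28.6 15.5 16.0
      vertex 2.1 21.7 16.0
      vertex 0.0 13.1 16.0
    endloop
  endfacet
  facet normal 0.0000 0.0000 1.0000
    outer loop
      vertex 28.6 15.5 16.0
      vertex 0.0 13.1 16.0
      vertex 3.5 5.0 16.0
    endloop
  endfacet
  facet normal 0.0000 0.0000 1.0000
    outer loop
      vertex 28.6 15.5 16.0
      vertex 3.5 5.0 16.0
      vertex 11.0 0.4 16.0
    endloop
  endfacet
  facet normal 0.0000 0.0000 1.0000
    outer loop
      vertex 28.6 15.5 16.0
      vertex 11.0 0.4 16.0
      vertex 19.8 1.1 16.0
    endloop
  endfacet
  facet normal 0.0000 0.0000 1.0000
    outer loop
      vertex 28.6 15.5 16.0
      vertex 19.8 1.1 16.0
      vertex 26.5 6.9 16.0
    endloop
  endfacet
  facet normal 0.9180 0.3967 0.0000
    outer loop
      vertex 28.6 15.5 0.0
      vertex 25.1 23.6 0.0
      vertex 25.1 23.6 16.0
    endloop
  endfacet
  facet normal 0.9180 0.3967 0.0000
    outer loop
      vertex 28.6 15.5 0.0
      vertex 25.1 23.6 16.0
      vertex 28.6 15.5 16.0
    endloop
  endfacet
  facet normal 0.5228 0.8524 0.0000
    outer loop
      vertex 25.1 23.6 0.0
      vertex 17.6 28.2 0.0
      vertex 17.6 28.2 16.0
    endloop
  endfacet
  facet normal 0.5228 0.8524 0.0000
    outer loop
      vertex 25.1 23.6 0.0
      vertex 17.6 28.2 16.0
      vertex 25.1 23.6 16.0
    endloop
  endfacet
  facet normal -0.0793 0.9969 0.0000
    outer loop
      vertex 17.6 28.2 0.0
      vertex 8.8 27.5 0.0
      vertex 8.8 27.5 16.0
    endloop
  endfacet
  facet normal -0.0793 0.9969 0.0000
    outer loop
      vertex 17.6 28.2 0.0
      vertex 8.8 27.5 16.0
      vertex 17.6 28.2 16.0
    endloop
  endfacet
  facet normal -0.6545 0.7561 0.0000
    outer loop
      vertex 8.8 27.5 0.0
      vertex 2.1 21.7 0.0
      vertex 2.1 21.7 16.0
    endloop
  endfacet
  facet normal -0.6545 0.7561 0.0000
    outer loop
      vertex 8.8 27.5 0.0
      vertex 2.1 21.7 16.0
      vertex 8.8 27.5 16.0
    endloop
  endfacet
  facet normal -0.9715 0.2372 0.0000
    outer loop
      vertex 2.1 21.7 0.0
      vertex 0.0 13.1 0.0
      vertex 0.0 13.1 16.0
    endloop
  endfacet
  facet normal -0.9715 0.2372 0.0000
    outer loop
      vertex 2.1 21.7 0.0
      vertex 0.0 13.1 16.0
      vertex 2.1 21.7 16.0
    endloop
  endfacet
  facet normal -0.9180 -0.3967 0.0000
    outer loop
      vertex 0.0 13.1 0.0
      vertex 3.5 5.0 0.0
      vertex 3.5 5.0 16.0
    endloop
  endfacet
  facet normal -0.9180 -0.3967 0.0000
    outer loop
      vertex 0.0 13.1 0.0
      vertex 3.5 5.0 16.0
      vertex 0.0 13.1 16.0
    endloop
  endfacet
  facet normal -0.5228 -0.8524 0.0000
    outer loop
      vertex 3.5 5.0 0.0
      vertex 11.0 0.4 0.0
      vertex 11.0 0.4 16.0
    endloop
  endfacet
  facet normal -0.5228 -0.8524 0.0000
    outer loop
      vertex 3.5 5.0 0.0
      vertex 11.0 0.4 16.0
      vertex 3.5 5.0 16.0
    endloop
  endfacet
  facet normal 0.0793 -0.9969 0.0000
    outer loop
      vertex 11.0 0.4 0.0
      vertex 19.8 1.1 0.0
      vertex 19.8 1.1 16.0
    endloop
  endfacet
  facet normal 0.0793 -0.9969 0.0000
    outer loop
      vertex 11.0 0.4 0.0
      vertex 19.8 1.1 16.0
      vertex 11.0 0.4 16.0
    endloop
  endfacet
  facet normal 0.6545 -0.7561 0.0000
    outer loop
      vertex 19.8 1.1 0.0
      vertex 26.5 6.9 0.0
      vertex 26.5 6.9 16.0
    endloop
  endfacet
  facet normal 0.6545 -0.7561 0.0000
    outer loop
      vertex 19.8 1.1 0.0
      vertex 26.5 6.9 16.0
      vertex 19.8 1.1 16.0
    endloop
  endfacet
  facet normal 0.9715 -0.2372 0.0000
    outer loop
      vertex 26.5 6.9 0.0
      vertex 28.6 15.5 0.0
      vertex 28.6 15.5 16.0
    endloop
  endfacet
  facet normal 0.9715 -0.2372 0.0000
    outer loop
      vertex 26.5 6.9 0.0
      vertex 28.6 15.5 16.0
      vertex 26.5 6.9 16.0
    endloop
  endfacet
endsolid part

The G0 Z moves step by Δz≈2.7 mm. Every layer's G1 loop is the same polygon, so the solid is a straight extrusion of it from z=0 to z≈16. Closing with flat bottom and top caps and triangulating gives 36 facets — a regular 10-sided prism (a cylinder approximated with 10 flat sides), circumscribed radius ≈ 14.3 mm, height ≈ 16 mm.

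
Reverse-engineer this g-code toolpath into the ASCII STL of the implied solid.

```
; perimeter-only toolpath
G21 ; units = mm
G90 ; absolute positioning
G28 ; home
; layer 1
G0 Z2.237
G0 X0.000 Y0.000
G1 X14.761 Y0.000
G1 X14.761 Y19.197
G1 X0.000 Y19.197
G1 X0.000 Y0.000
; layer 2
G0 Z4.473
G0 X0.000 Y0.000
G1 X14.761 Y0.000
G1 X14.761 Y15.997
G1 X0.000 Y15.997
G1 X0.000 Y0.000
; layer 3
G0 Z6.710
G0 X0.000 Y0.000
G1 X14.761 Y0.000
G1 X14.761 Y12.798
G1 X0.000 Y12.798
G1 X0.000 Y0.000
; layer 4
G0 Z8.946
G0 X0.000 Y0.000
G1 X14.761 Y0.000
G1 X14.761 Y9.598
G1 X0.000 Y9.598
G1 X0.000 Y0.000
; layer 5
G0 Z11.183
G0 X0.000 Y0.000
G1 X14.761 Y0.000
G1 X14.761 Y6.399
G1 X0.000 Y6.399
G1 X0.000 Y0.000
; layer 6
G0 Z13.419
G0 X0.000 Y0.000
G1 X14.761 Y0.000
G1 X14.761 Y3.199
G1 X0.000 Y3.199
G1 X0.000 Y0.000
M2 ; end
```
solid part
  facet normal 0.0000 0.0000 -1.0000
    outer loop
      vertex 14.761 22.396 0.000
      vertex 14.761 0.000 0.000
      vertex 0.000 0.000 0.000
    endloop
  endfacet
  facet normal 0.0000 0.0000 -1.0000
    outer loop
      vertex 0.000 22.396 0.000
      vertex 14.761 22.396 0.000
      vertex 0.000 0.000 0.000
    endloop
  endfacet
  facet normal 0.0000 -1.0000 0.0000
    outer loop
      vertex 0.000 0.000 0.000
      vertex 14.761 0.000 0.000
      vertex 14.761 0.000 15.656
    endloop
  endfacet
  facet normal 0.0000 -1.0000 0.0000
    outer loop
      vertex 0.000 0.000 0.000
      vertex 14.761 0.000 15.656
      vertex 0.000 0.000 15.656
    endloop
  endfacet
  facet normal 0.0000 0.5729 0.8196
    outer loop
      vertex 0.000 0.000 15.656
      vertex 14.761 0.000 15.656
      vertex 14.761 22.396 0.000
    endloop
  endfacet
  facet normal 0.0000 0.5729 0.8196
    outer loop
      vertex 0.000 0.000 15.656
      vertex 14.761 22.396 0.000
      vertex 0.000 22.396 0.000
    endloop
  endfacet
  facet normal -1.0000 0.0000 0.0000
    outer loop
      vertex 0.000 0.000 15.656
      vertex 0.000 22.396 0.000
      vertex 0.000 0.000 0.000
    endloop
  endfacet
  facet normal 1.0000 0.0000 0.0000
    outer loop
      vertex 14.761 0.000 0.000
      vertex 14.761 22.396 0.000
      vertex 14.761 0.000 15.656
    endloop
  endfacet
endsolid part

The G0 Z moves step by Δz≈2.237 mm. The G1 loops shrink linearly with z, so the solid tapers from its base footprint up to z≈15.7. Closing with a flat bottom cap and the tapered top and triangulating gives 8 facets — a wedge (ramp): 14.8 × 22.4 mm base, rising to 15.7 mm along the y=0 edge and sloping linearly to z=0 at y=22.4.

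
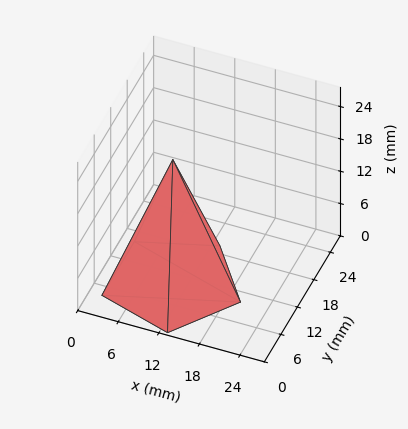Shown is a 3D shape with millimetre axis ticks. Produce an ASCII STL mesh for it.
Reading the render: the shape is a regular 5-sided pyramid, base circumscribed radius ≈ 10 mm, apex at z ≈ 23 mm (dimensions read to the nearest mm from the axis ticks). For the STL, each face is triangulated and given an outward normal.

solid part
  facet normal 0.0000 0.0000 -1.0000
    outer loop
      vertex 1.910 15.878 0.000
      vertex 13.090 19.511 0.000
      vertex 20.000 10.000 0.000
    endloop
  endfacet
  facet normal 0.0000 0.0000 -1.0000
    outer loop
      vertex 1.910 4.122 0.000
      vertex 1.910 15.878 0.000
      vertex 20.000 10.000 0.000
    endloop
  endfacet
  facet normal 0.0000 0.0000 -1.0000
    outer loop
      vertex 13.090 0.489 0.000
      vertex 1.910 4.122 0.000
      vertex 20.000 10.000 0.000
    endloop
  endfacet
  facet normal 0.7632 0.5545 0.3318
    outer loop
      vertex 20.000 10.000 0.000
      vertex 13.090 19.511 0.000
      vertex 10.000 10.000 23.000
    endloop
  endfacet
  facet normal -0.2915 0.8972 0.3318
    outer loop
      vertex 13.090 19.511 0.000
      vertex 1.910 15.878 0.000
      vertex 10.000 10.000 23.000
    endloop
  endfacet
  facet normal -0.9433 0.0000 0.3318
    outer loop
      vertex 1.910 15.878 0.000
      vertex 1.910 4.122 0.000
      vertex 10.000 10.000 23.000
    endloop
  endfacet
  facet normal -0.2915 -0.8972 0.3318
    outer loop
      vertex 1.910 4.122 0.000
      vertex 13.090 0.489 0.000
      vertex 10.000 10.000 23.000
    endloop
  endfacet
  facet normal 0.7632 -0.5545 0.3318
    outer loop
      vertex 13.090 0.489 0.000
      vertex 20.000 10.000 0.000
      vertex 10.000 10.000 23.000
    endloop
  endfacet
endsolid part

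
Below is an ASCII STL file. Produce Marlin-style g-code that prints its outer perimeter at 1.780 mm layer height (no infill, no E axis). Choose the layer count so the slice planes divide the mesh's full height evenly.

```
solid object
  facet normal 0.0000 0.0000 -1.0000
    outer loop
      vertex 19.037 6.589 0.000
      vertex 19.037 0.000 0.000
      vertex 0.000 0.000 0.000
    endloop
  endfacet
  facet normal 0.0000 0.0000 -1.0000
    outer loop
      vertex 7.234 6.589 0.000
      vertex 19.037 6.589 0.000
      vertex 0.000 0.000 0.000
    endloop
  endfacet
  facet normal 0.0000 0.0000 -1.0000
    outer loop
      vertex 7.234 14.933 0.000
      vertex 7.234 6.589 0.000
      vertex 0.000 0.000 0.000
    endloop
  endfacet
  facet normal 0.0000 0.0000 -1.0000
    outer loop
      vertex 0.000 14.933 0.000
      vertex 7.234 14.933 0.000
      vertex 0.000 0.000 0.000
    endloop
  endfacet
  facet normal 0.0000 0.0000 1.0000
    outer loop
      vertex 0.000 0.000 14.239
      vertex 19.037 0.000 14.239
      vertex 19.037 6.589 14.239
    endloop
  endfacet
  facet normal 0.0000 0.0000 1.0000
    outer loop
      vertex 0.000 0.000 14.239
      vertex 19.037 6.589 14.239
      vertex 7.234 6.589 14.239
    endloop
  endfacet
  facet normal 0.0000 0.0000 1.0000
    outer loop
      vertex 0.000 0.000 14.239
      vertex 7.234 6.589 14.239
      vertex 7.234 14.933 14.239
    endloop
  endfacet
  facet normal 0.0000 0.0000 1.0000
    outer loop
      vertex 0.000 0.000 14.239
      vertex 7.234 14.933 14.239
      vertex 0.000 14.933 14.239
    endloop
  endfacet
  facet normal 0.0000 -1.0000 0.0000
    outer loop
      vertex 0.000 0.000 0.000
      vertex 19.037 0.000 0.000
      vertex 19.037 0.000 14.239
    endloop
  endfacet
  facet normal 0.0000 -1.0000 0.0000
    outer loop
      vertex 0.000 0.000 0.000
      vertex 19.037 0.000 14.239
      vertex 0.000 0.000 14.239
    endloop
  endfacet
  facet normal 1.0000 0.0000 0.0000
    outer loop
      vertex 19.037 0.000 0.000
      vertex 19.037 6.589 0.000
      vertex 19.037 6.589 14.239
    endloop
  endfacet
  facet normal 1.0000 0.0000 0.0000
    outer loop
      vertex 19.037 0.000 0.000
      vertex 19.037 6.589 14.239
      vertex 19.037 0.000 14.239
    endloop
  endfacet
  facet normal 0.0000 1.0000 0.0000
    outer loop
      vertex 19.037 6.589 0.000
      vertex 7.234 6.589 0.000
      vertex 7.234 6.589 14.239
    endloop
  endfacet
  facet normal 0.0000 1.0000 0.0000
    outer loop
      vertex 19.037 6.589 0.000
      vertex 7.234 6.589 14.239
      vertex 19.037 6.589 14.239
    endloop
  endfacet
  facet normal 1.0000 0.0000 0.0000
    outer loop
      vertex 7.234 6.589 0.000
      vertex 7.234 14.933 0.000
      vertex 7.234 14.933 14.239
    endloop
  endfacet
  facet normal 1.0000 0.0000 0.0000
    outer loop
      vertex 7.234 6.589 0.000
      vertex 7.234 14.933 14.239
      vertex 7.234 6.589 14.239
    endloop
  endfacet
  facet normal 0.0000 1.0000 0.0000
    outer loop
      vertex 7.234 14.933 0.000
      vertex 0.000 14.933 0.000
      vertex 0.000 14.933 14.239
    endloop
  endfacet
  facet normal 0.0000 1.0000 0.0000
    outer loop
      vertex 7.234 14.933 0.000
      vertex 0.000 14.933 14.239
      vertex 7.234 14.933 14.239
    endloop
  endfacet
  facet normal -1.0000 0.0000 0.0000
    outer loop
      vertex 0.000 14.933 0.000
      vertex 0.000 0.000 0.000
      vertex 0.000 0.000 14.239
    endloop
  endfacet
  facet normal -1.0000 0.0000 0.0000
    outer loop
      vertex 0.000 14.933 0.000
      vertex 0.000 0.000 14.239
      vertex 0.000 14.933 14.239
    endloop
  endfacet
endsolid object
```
; perimeter-only toolpath
G21 ; units = mm
G90 ; absolute positioning
G28 ; home
; layer 1
G0 Z1.780
G0 X0.000 Y0.000
G1 X19.037 Y0.000
G1 X19.037 Y6.589
G1 X7.234 Y6.589
G1 X7.234 Y14.933
G1 X0.000 Y14.933
G1 X0.000 Y0.000
; layer 2
G0 Z3.560
G0 X0.000 Y0.000
G1 X19.037 Y0.000
G1 X19.037 Y6.589
G1 X7.234 Y6.589
G1 X7.234 Y14.933
G1 X0.000 Y14.933
G1 X0.000 Y0.000
; layer 3
G0 Z5.340
G0 X0.000 Y0.000
G1 X19.037 Y0.000
G1 X19.037 Y6.589
G1 X7.234 Y6.589
G1 X7.234 Y14.933
G1 X0.000 Y14.933
G1 X0.000 Y0.000
; layer 4
G0 Z7.120
G0 X0.000 Y0.000
G1 X19.037 Y0.000
G1 X19.037 Y6.589
G1 X7.234 Y6.589
G1 X7.234 Y14.933
G1 X0.000 Y14.933
G1 X0.000 Y0.000
; layer 5
G0 Z8.899
G0 X0.000 Y0.000
G1 X19.037 Y0.000
G1 X19.037 Y6.589
G1 X7.234 Y6.589
G1 X7.234 Y14.933
G1 X0.000 Y14.933
G1 X0.000 Y0.000
; layer 6
G0 Z10.679
G0 X0.000 Y0.000
G1 X19.037 Y0.000
G1 X19.037 Y6.589
G1 X7.234 Y6.589
G1 X7.234 Y14.933
G1 X0.000 Y14.933
G1 X0.000 Y0.000
; layer 7
G0 Z12.459
G0 X0.000 Y0.000
G1 X19.037 Y0.000
G1 X19.037 Y6.589
G1 X7.234 Y6.589
G1 X7.234 Y14.933
G1 X0.000 Y14.933
G1 X0.000 Y0.000
; layer 8
G0 Z14.239
G0 X0.000 Y0.000
G1 X19.037 Y0.000
G1 X19.037 Y6.589
G1 X7.234 Y6.589
G1 X7.234 Y14.933
G1 X0.000 Y14.933
G1 X0.000 Y0.000
M2 ; end

The solid is an L-shaped prism: outer 19 × 14.9 mm, arm thicknesses ≈ 6.59 mm (horizontal) and 7.23 mm (vertical), extruded 14.2 mm in z. Slicing at Δz = 1.780 mm — 8 equal slices spanning the solid's height, so layer i sits at z = i·h/8 — gives 8 non-empty perimeters. Each is a 6-segment closed polygon; G0 lifts to the layer z and rapids to the start vertex, then G1 traces the edges.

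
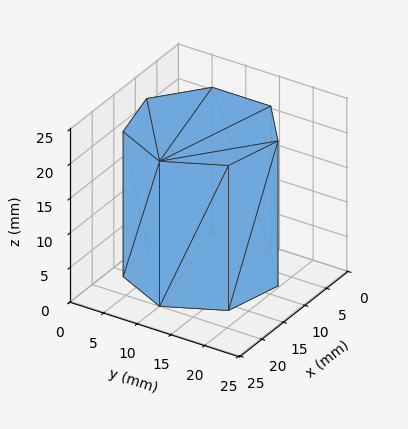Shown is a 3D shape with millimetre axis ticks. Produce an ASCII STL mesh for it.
Reading the render: the shape is a regular 7-sided prism (a cylinder approximated with 7 flat sides), circumscribed radius ≈ 10 mm, height ≈ 21 mm (dimensions read to the nearest mm from the axis ticks). For the STL, each face is triangulated and given an outward normal.

solid part
  facet normal 0.0000 0.0000 -1.0000
    outer loop
      vertex 7.775 19.749 0.000
      vertex 16.235 17.818 0.000
      vertex 20.000 10.000 0.000
    endloop
  endfacet
  facet normal 0.0000 0.0000 -1.0000
    outer loop
      vertex 0.990 14.339 0.000
      vertex 7.775 19.749 0.000
      vertex 20.000 10.000 0.000
    endloop
  endfacet
  facet normal 0.0000 0.0000 -1.0000
    outer loop
      vertex 0.990 5.661 0.000
      vertex 0.990 14.339 0.000
      vertex 20.000 10.000 0.000
    endloop
  endfacet
  facet normal 0.0000 0.0000 -1.0000
    outer loop
      vertex 7.775 0.251 0.000
      vertex 0.990 5.661 0.000
      vertex 20.000 10.000 0.000
    endloop
  endfacet
  facet normal 0.0000 0.0000 -1.0000
    outer loop
      vertex 16.235 2.182 0.000
      vertex 7.775 0.251 0.000
      vertex 20.000 10.000 0.000
    endloop
  endfacet
  facet normal 0.0000 0.0000 1.0000
    outer loop
      vertex 20.000 10.000 21.000
      vertex 16.235 17.818 21.000
      vertex 7.775 19.749 21.000
    endloop
  endfacet
  facet normal 0.0000 0.0000 1.0000
    outer loop
      vertex 20.000 10.000 21.000
      vertex 7.775 19.749 21.000
      vertex 0.990 14.339 21.000
    endloop
  endfacet
  facet normal 0.0000 0.0000 1.0000
    outer loop
      vertex 20.000 10.000 21.000
      vertex 0.990 14.339 21.000
      vertex 0.990 5.661 21.000
    endloop
  endfacet
  facet normal 0.0000 0.0000 1.0000
    outer loop
      vertex 20.000 10.000 21.000
      vertex 0.990 5.661 21.000
      vertex 7.775 0.251 21.000
    endloop
  endfacet
  facet normal 0.0000 0.0000 1.0000
    outer loop
      vertex 20.000 10.000 21.000
      vertex 7.775 0.251 21.000
      vertex 16.235 2.182 21.000
    endloop
  endfacet
  facet normal 0.9010 0.4339 0.0000
    outer loop
      vertex 20.000 10.000 0.000
      vertex 16.235 17.818 0.000
      vertex 16.235 17.818 21.000
    endloop
  endfacet
  facet normal 0.9010 0.4339 0.0000
    outer loop
      vertex 20.000 10.000 0.000
      vertex 16.235 17.818 21.000
      vertex 20.000 10.000 21.000
    endloop
  endfacet
  facet normal 0.2225 0.9749 0.0000
    outer loop
      vertex 16.235 17.818 0.000
      vertex 7.775 19.749 0.000
      vertex 7.775 19.749 21.000
    endloop
  endfacet
  facet normal 0.2225 0.9749 0.0000
    outer loop
      vertex 16.235 17.818 0.000
      vertex 7.775 19.749 21.000
      vertex 16.235 17.818 21.000
    endloop
  endfacet
  facet normal -0.6234 0.7819 0.0000
    outer loop
      vertex 7.775 19.749 0.000
      vertex 0.990 14.339 0.000
      vertex 0.990 14.339 21.000
    endloop
  endfacet
  facet normal -0.6234 0.7819 0.0000
    outer loop
      vertex 7.775 19.749 0.000
      vertex 0.990 14.339 21.000
      vertex 7.775 19.749 21.000
    endloop
  endfacet
  facet normal -1.0000 0.0000 0.0000
    outer loop
      vertex 0.990 14.339 0.000
      vertex 0.990 5.661 0.000
      vertex 0.990 5.661 21.000
    endloop
  endfacet
  facet normal -1.0000 0.0000 0.0000
    outer loop
      vertex 0.990 14.339 0.000
      vertex 0.990 5.661 21.000
      vertex 0.990 14.339 21.000
    endloop
  endfacet
  facet normal -0.6234 -0.7819 0.0000
    outer loop
      vertex 0.990 5.661 0.000
      vertex 7.775 0.251 0.000
      vertex 7.775 0.251 21.000
    endloop
  endfacet
  facet normal -0.6234 -0.7819 0.0000
    outer loop
      vertex 0.990 5.661 0.000
      vertex 7.775 0.251 21.000
      vertex 0.990 5.661 21.000
    endloop
  endfacet
  facet normal 0.2225 -0.9749 0.0000
    outer loop
      vertex 7.775 0.251 0.000
      vertex 16.235 2.182 0.000
      vertex 16.235 2.182 21.000
    endloop
  endfacet
  facet normal 0.2225 -0.9749 0.0000
    outer loop
      vertex 7.775 0.251 0.000
      vertex 16.235 2.182 21.000
      vertex 7.775 0.251 21.000
    endloop
  endfacet
  facet normal 0.9010 -0.4339 0.0000
    outer loop
      vertex 16.235 2.182 0.000
      vertex 20.000 10.000 0.000
      vertex 20.000 10.000 21.000
    endloop
  endfacet
  facet normal 0.9010 -0.4339 0.0000
    outer loop
      vertex 16.235 2.182 0.000
      vertex 20.000 10.000 21.000
      vertex 16.235 2.182 21.000
    endloop
  endfacet
endsolid part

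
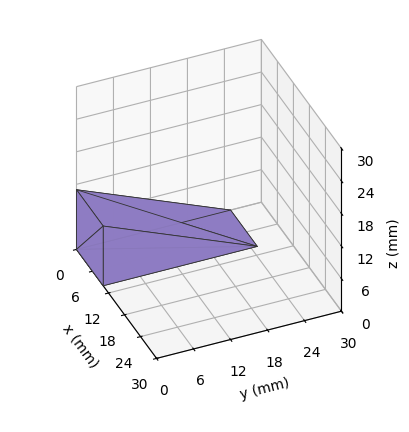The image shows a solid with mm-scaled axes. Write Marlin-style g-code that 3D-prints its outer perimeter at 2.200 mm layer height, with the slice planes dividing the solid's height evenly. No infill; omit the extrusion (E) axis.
Reading the render: the shape is a wedge (ramp): 10 × 25 mm base, rising to 11 mm along the y=0 edge and sloping linearly to z=0 at y=25 (dimensions read to the nearest mm from the axis ticks). For the g-code, the solid's height is divided into equal slices at the stated Δz and each level perimeter traced with G1 moves after a G0 lift.

; perimeter-only toolpath
G21 ; units = mm
G90 ; absolute positioning
G28 ; home
; layer 1
G0 Z2.200
G0 X0.000 Y0.000
G1 X10.000 Y0.000
G1 X10.000 Y20.000
G1 X0.000 Y20.000
G1 X0.000 Y0.000
; layer 2
G0 Z4.400
G0 X0.000 Y0.000
G1 X10.000 Y0.000
G1 X10.000 Y15.000
G1 X0.000 Y15.000
G1 X0.000 Y0.000
; layer 3
G0 Z6.600
G0 X0.000 Y0.000
G1 X10.000 Y0.000
G1 X10.000 Y10.000
G1 X0.000 Y10.000
G1 X0.000 Y0.000
; layer 4
G0 Z8.800
G0 X0.000 Y0.000
G1 X10.000 Y0.000
G1 X10.000 Y5.000
G1 X0.000 Y5.000
G1 X0.000 Y0.000
M2 ; end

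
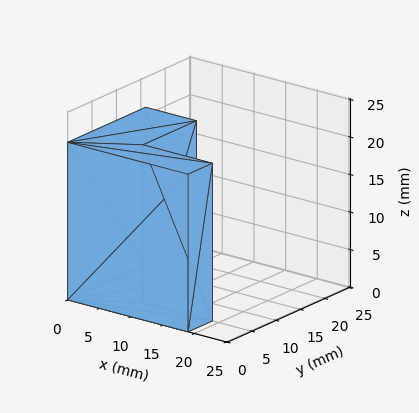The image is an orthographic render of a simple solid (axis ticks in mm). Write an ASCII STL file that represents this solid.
Reading the render: the shape is an L-shaped prism: outer 19 × 16 mm, arm thicknesses ≈ 5 mm (horizontal) and 8 mm (vertical), extruded 21 mm in z (dimensions read to the nearest mm from the axis ticks). For the STL, each face is triangulated and given an outward normal.

solid part
  facet normal 0.0000 0.0000 -1.0000
    outer loop
      vertex 19.0 5.0 0.0
      vertex 19.0 0.0 0.0
      vertex 0.0 0.0 0.0
    endloop
  endfacet
  facet normal 0.0000 0.0000 -1.0000
    outer loop
      vertex 8.0 5.0 0.0
      vertex 19.0 5.0 0.0
      vertex 0.0 0.0 0.0
    endloop
  endfacet
  facet normal 0.0000 0.0000 -1.0000
    outer loop
      vertex 8.0 16.0 0.0
      vertex 8.0 5.0 0.0
      vertex 0.0 0.0 0.0
    endloop
  endfacet
  facet normal 0.0000 0.0000 -1.0000
    outer loop
      vertex 0.0 16.0 0.0
      vertex 8.0 16.0 0.0
      vertex 0.0 0.0 0.0
    endloop
  endfacet
  facet normal 0.0000 0.0000 1.0000
    outer loop
      vertex 0.0 0.0 21.0
      vertex 19.0 0.0 21.0
      vertex 19.0 5.0 21.0
    endloop
  endfacet
  facet normal 0.0000 0.0000 1.0000
    outer loop
      vertex 0.0 0.0 21.0
      vertex 19.0 5.0 21.0
      vertex 8.0 5.0 21.0
    endloop
  endfacet
  facet normal 0.0000 0.0000 1.0000
    outer loop
      vertex 0.0 0.0 21.0
      vertex 8.0 5.0 21.0
      vertex 8.0 16.0 21.0
    endloop
  endfacet
  facet normal 0.0000 0.0000 1.0000
    outer loop
      vertex 0.0 0.0 21.0
      vertex 8.0 16.0 21.0
      vertex 0.0 16.0 21.0
    endloop
  endfacet
  facet normal 0.0000 -1.0000 0.0000
    outer loop
      vertex 0.0 0.0 0.0
      vertex 19.0 0.0 0.0
      vertex 19.0 0.0 21.0
    endloop
  endfacet
  facet normal 0.0000 -1.0000 0.0000
    outer loop
      vertex 0.0 0.0 0.0
      vertex 19.0 0.0 21.0
      vertex 0.0 0.0 21.0
    endloop
  endfacet
  facet normal 1.0000 0.0000 0.0000
    outer loop
      vertex 19.0 0.0 0.0
      vertex 19.0 5.0 0.0
      vertex 19.0 5.0 21.0
    endloop
  endfacet
  facet normal 1.0000 0.0000 0.0000
    outer loop
      vertex 19.0 0.0 0.0
      vertex 19.0 5.0 21.0
      vertex 19.0 0.0 21.0
    endloop
  endfacet
  facet normal 0.0000 1.0000 0.0000
    outer loop
      vertex 19.0 5.0 0.0
      vertex 8.0 5.0 0.0
      vertex 8.0 5.0 21.0
    endloop
  endfacet
  facet normal 0.0000 1.0000 0.0000
    outer loop
      vertex 19.0 5.0 0.0
      vertex 8.0 5.0 21.0
      vertex 19.0 5.0 21.0
    endloop
  endfacet
  facet normal 1.0000 0.0000 0.0000
    outer loop
      vertex 8.0 5.0 0.0
      vertex 8.0 16.0 0.0
      vertex 8.0 16.0 21.0
    endloop
  endfacet
  facet normal 1.0000 0.0000 0.0000
    outer loop
      vertex 8.0 5.0 0.0
      vertex 8.0 16.0 21.0
      vertex 8.0 5.0 21.0
    endloop
  endfacet
  facet normal 0.0000 1.0000 0.0000
    outer loop
      vertex 8.0 16.0 0.0
      vertex 0.0 16.0 0.0
      vertex 0.0 16.0 21.0
    endloop
  endfacet
  facet normal 0.0000 1.0000 0.0000
    outer loop
      vertex 8.0 16.0 0.0
      vertex 0.0 16.0 21.0
      vertex 8.0 16.0 21.0
    endloop
  endfacet
  facet normal -1.0000 0.0000 0.0000
    outer loop
      vertex 0.0 16.0 0.0
      vertex 0.0 0.0 0.0
      vertex 0.0 0.0 21.0
    endloop
  endfacet
  facet normal -1.0000 0.0000 0.0000
    outer loop
      vertex 0.0 16.0 0.0
      vertex 0.0 0.0 21.0
      vertex 0.0 16.0 21.0
    endloop
  endfacet
endsolid part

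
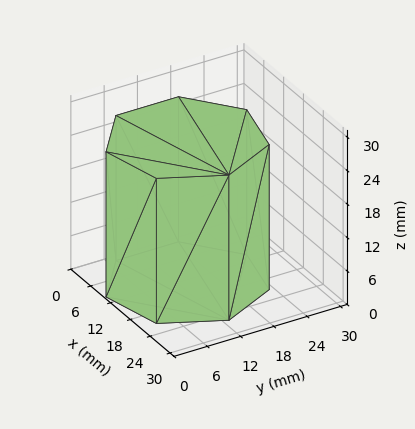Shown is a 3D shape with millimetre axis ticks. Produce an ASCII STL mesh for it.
Reading the render: the shape is a regular 7-sided prism (a cylinder approximated with 7 flat sides), circumscribed radius ≈ 13 mm, height ≈ 26 mm (dimensions read to the nearest mm from the axis ticks). For the STL, each face is triangulated and given an outward normal.

solid part
  facet normal 0.0000 0.0000 -1.0000
    outer loop
      vertex 10.107 25.674 0.000
      vertex 21.105 23.164 0.000
      vertex 26.000 13.000 0.000
    endloop
  endfacet
  facet normal 0.0000 0.0000 -1.0000
    outer loop
      vertex 1.287 18.640 0.000
      vertex 10.107 25.674 0.000
      vertex 26.000 13.000 0.000
    endloop
  endfacet
  facet normal 0.0000 0.0000 -1.0000
    outer loop
      vertex 1.287 7.360 0.000
      vertex 1.287 18.640 0.000
      vertex 26.000 13.000 0.000
    endloop
  endfacet
  facet normal 0.0000 0.0000 -1.0000
    outer loop
      vertex 10.107 0.326 0.000
      vertex 1.287 7.360 0.000
      vertex 26.000 13.000 0.000
    endloop
  endfacet
  facet normal 0.0000 0.0000 -1.0000
    outer loop
      vertex 21.105 2.836 0.000
      vertex 10.107 0.326 0.000
      vertex 26.000 13.000 0.000
    endloop
  endfacet
  facet normal 0.0000 0.0000 1.0000
    outer loop
      vertex 26.000 13.000 26.000
      vertex 21.105 23.164 26.000
      vertex 10.107 25.674 26.000
    endloop
  endfacet
  facet normal 0.0000 0.0000 1.0000
    outer loop
      vertex 26.000 13.000 26.000
      vertex 10.107 25.674 26.000
      vertex 1.287 18.640 26.000
    endloop
  endfacet
  facet normal 0.0000 0.0000 1.0000
    outer loop
      vertex 26.000 13.000 26.000
      vertex 1.287 18.640 26.000
      vertex 1.287 7.360 26.000
    endloop
  endfacet
  facet normal 0.0000 0.0000 1.0000
    outer loop
      vertex 26.000 13.000 26.000
      vertex 1.287 7.360 26.000
      vertex 10.107 0.326 26.000
    endloop
  endfacet
  facet normal 0.0000 0.0000 1.0000
    outer loop
      vertex 26.000 13.000 26.000
      vertex 10.107 0.326 26.000
      vertex 21.105 2.836 26.000
    endloop
  endfacet
  facet normal 0.9010 0.4339 0.0000
    outer loop
      vertex 26.000 13.000 0.000
      vertex 21.105 23.164 0.000
      vertex 21.105 23.164 26.000
    endloop
  endfacet
  facet normal 0.9010 0.4339 0.0000
    outer loop
      vertex 26.000 13.000 0.000
      vertex 21.105 23.164 26.000
      vertex 26.000 13.000 26.000
    endloop
  endfacet
  facet normal 0.2225 0.9749 0.0000
    outer loop
      vertex 21.105 23.164 0.000
      vertex 10.107 25.674 0.000
      vertex 10.107 25.674 26.000
    endloop
  endfacet
  facet normal 0.2225 0.9749 0.0000
    outer loop
      vertex 21.105 23.164 0.000
      vertex 10.107 25.674 26.000
      vertex 21.105 23.164 26.000
    endloop
  endfacet
  facet normal -0.6235 0.7818 0.0000
    outer loop
      vertex 10.107 25.674 0.000
      vertex 1.287 18.640 0.000
      vertex 1.287 18.640 26.000
    endloop
  endfacet
  facet normal -0.6235 0.7818 0.0000
    outer loop
      vertex 10.107 25.674 0.000
      vertex 1.287 18.640 26.000
      vertex 10.107 25.674 26.000
    endloop
  endfacet
  facet normal -1.0000 0.0000 0.0000
    outer loop
      vertex 1.287 18.640 0.000
      vertex 1.287 7.360 0.000
      vertex 1.287 7.360 26.000
    endloop
  endfacet
  facet normal -1.0000 0.0000 0.0000
    outer loop
      vertex 1.287 18.640 0.000
      vertex 1.287 7.360 26.000
      vertex 1.287 18.640 26.000
    endloop
  endfacet
  facet normal -0.6235 -0.7818 0.0000
    outer loop
      vertex 1.287 7.360 0.000
      vertex 10.107 0.326 0.000
      vertex 10.107 0.326 26.000
    endloop
  endfacet
  facet normal -0.6235 -0.7818 0.0000
    outer loop
      vertex 1.287 7.360 0.000
      vertex 10.107 0.326 26.000
      vertex 1.287 7.360 26.000
    endloop
  endfacet
  facet normal 0.2225 -0.9749 0.0000
    outer loop
      vertex 10.107 0.326 0.000
      vertex 21.105 2.836 0.000
      vertex 21.105 2.836 26.000
    endloop
  endfacet
  facet normal 0.2225 -0.9749 0.0000
    outer loop
      vertex 10.107 0.326 0.000
      vertex 21.105 2.836 26.000
      vertex 10.107 0.326 26.000
    endloop
  endfacet
  facet normal 0.9010 -0.4339 0.0000
    outer loop
      vertex 21.105 2.836 0.000
      vertex 26.000 13.000 0.000
      vertex 26.000 13.000 26.000
    endloop
  endfacet
  facet normal 0.9010 -0.4339 0.0000
    outer loop
      vertex 21.105 2.836 0.000
      vertex 26.000 13.000 26.000
      vertex 21.105 2.836 26.000
    endloop
  endfacet
endsolid part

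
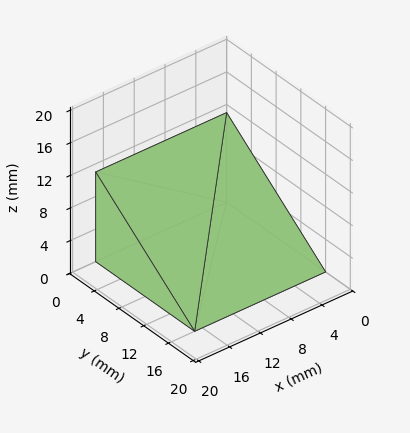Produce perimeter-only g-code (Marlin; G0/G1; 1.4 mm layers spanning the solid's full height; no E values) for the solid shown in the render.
Reading the render: the shape is a wedge (ramp): 17 × 16 mm base, rising to 11 mm along the y=0 edge and sloping linearly to z=0 at y=16 (dimensions read to the nearest mm from the axis ticks). For the g-code, the solid's height is divided into equal slices at the stated Δz and each level perimeter traced with G1 moves after a G0 lift.

; perimeter-only toolpath
G21 ; units = mm
G90 ; absolute positioning
G28 ; home
; layer 1
G0 Z1.4
G0 X0.0 Y0.0
G1 X17.0 Y0.0
G1 X17.0 Y14.0
G1 X0.0 Y14.0
G1 X0.0 Y0.0
; layer 2
G0 Z2.8
G0 X0.0 Y0.0
G1 X17.0 Y0.0
G1 X17.0 Y12.0
G1 X0.0 Y12.0
G1 X0.0 Y0.0
; layer 3
G0 Z4.1
G0 X0.0 Y0.0
G1 X17.0 Y0.0
G1 X17.0 Y10.0
G1 X0.0 Y10.0
G1 X0.0 Y0.0
; layer 4
G0 Z5.5
G0 X0.0 Y0.0
G1 X17.0 Y0.0
G1 X17.0 Y8.0
G1 X0.0 Y8.0
G1 X0.0 Y0.0
; layer 5
G0 Z6.9
G0 X0.0 Y0.0
G1 X17.0 Y0.0
G1 X17.0 Y6.0
G1 X0.0 Y6.0
G1 X0.0 Y0.0
; layer 6
G0 Z8.2
G0 X0.0 Y0.0
G1 X17.0 Y0.0
G1 X17.0 Y4.0
G1 X0.0 Y4.0
G1 X0.0 Y0.0
; layer 7
G0 Z9.6
G0 X0.0 Y0.0
G1 X17.0 Y0.0
G1 X17.0 Y2.0
G1 X0.0 Y2.0
G1 X0.0 Y0.0
M2 ; end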